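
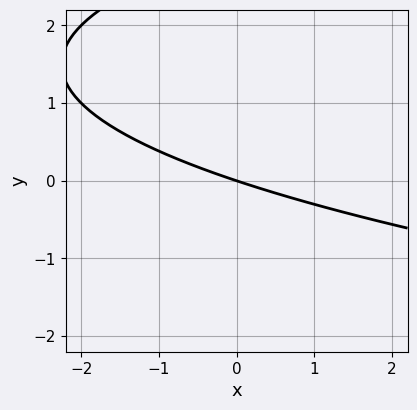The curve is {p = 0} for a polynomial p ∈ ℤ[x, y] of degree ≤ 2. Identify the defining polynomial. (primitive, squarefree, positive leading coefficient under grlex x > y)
y^2 - x - 3*y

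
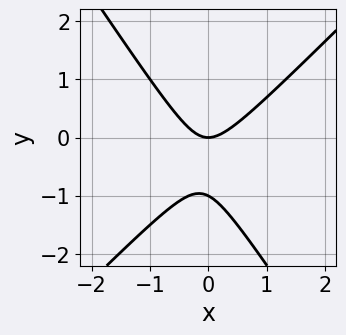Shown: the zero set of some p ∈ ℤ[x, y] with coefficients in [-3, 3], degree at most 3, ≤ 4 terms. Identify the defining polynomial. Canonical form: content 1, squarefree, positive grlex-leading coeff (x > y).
3*x^2 - x*y - 2*y^2 - 2*y

First, the degree is 2 — no degree-1 curve has this shape.
Then, against the integer gridlines: among the integer gridlines, it crosses the y-axis at y ∈ {-1, 0}; it meets the x-axis at x = 0 (among the integer gridlines).
Finally, fitting integer coefficients to these (and the overall shape) gives p.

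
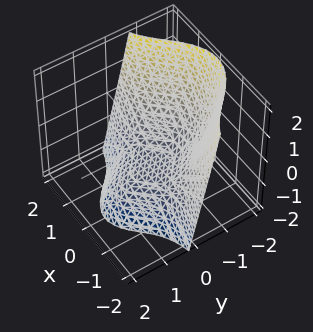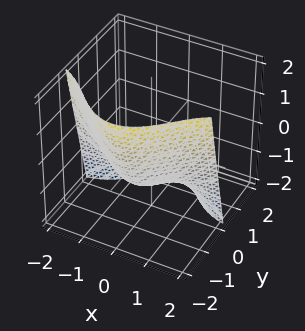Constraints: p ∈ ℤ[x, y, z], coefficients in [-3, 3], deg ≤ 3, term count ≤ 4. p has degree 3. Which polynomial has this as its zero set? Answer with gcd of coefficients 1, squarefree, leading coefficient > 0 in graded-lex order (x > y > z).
First, degree: a generic line meets the surface in up to 3 points, so deg p = 3.
Then, against the integer gridlines: it meets the z-axis at z = -1 (among the integer gridlines); the surface avoids every integer x-axis point in the box.
Finally, fitting integer coefficients to these (and the overall shape) gives p.

3*x^2*y + y^3 + 3*z + 3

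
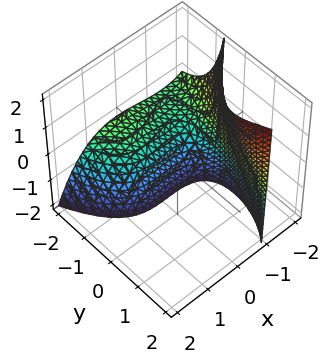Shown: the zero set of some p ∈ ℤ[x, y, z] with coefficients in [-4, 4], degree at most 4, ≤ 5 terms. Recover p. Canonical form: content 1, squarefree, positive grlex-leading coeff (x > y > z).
x^3 - x^2*y + y^2*z - 2*y*z + 3

deg p = 3. No degree-2 surface has this shape.
Against the integer gridlines: it misses every integer gridline on the z-axis; no y-intercept at any integer in the box.
These observations pin down the coefficients.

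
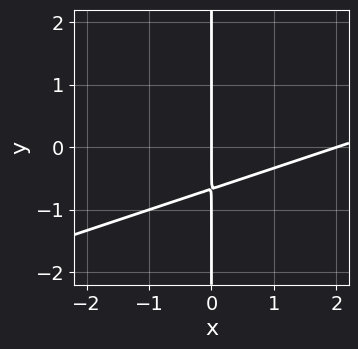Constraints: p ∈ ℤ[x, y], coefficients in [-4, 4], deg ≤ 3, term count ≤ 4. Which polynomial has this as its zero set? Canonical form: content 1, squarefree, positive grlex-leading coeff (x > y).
Degree: a generic line meets the curve in up to 2 points, so deg p = 2.
From the visible intercepts: the x-axis gridline crossings are at x ∈ {0, 2}; the visible y-axis segment lies entirely on the curve.
The integer polynomial consistent with all of this is the stated p.

x^2 - 3*x*y - 2*x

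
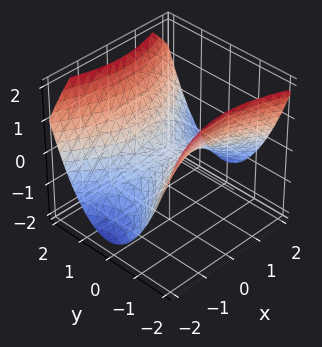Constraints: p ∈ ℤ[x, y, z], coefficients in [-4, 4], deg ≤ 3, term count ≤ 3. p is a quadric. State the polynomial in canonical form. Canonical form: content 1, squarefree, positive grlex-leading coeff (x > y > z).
First, the degree is 2 — a saddle surface; a quadric.
Then, symmetries: mirror symmetry y ↦ −y ⇒ only even powers of y; mirror symmetry x ↦ −x ⇒ only even powers of x.
Next, from the visible intercepts: it meets the z-axis at z = 0 (among the integer gridlines); it crosses the y-axis at the gridline y = 0; one x-axis crossing is at x = 0.
Finally, solving for integer coefficients yields p as stated.

x^2 - 2*y^2 + 3*z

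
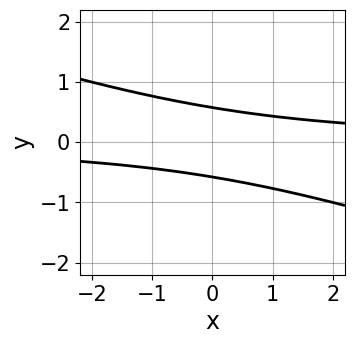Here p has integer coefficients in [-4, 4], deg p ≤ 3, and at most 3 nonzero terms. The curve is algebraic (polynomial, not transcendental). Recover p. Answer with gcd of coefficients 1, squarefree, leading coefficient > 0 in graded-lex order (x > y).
x*y + 3*y^2 - 1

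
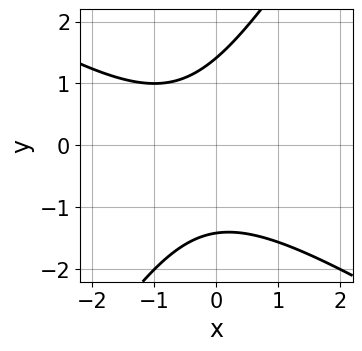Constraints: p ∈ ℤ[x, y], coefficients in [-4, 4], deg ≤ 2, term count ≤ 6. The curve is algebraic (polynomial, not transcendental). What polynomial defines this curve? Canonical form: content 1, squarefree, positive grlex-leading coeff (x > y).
x^2 + x*y - y^2 + x + 2

First, degree: a generic line meets the curve in up to 2 points, so deg p = 2.
Next, against the integer gridlines: it misses every integer gridline on the x-axis.
Finally, matching integer coefficients to the picture gives p.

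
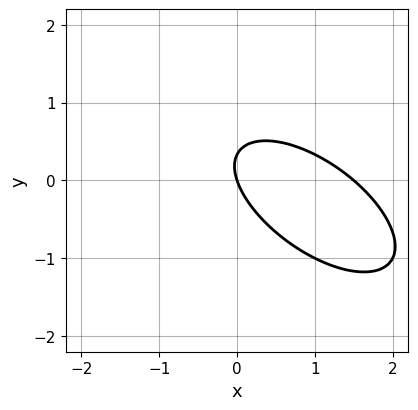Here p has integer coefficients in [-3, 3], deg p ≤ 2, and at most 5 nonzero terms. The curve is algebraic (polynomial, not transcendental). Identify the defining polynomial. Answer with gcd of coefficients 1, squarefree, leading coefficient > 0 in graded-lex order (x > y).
1. Degree: the shape is more complex than any degree-1 curve, so deg p = 2.
2. Against the integer gridlines: it crosses the x-axis at the gridline x = 0; one y-axis crossing is at y = 0.
3. Fitting integer coefficients to these (and the overall shape) gives p.

2*x^2 + 3*x*y + 3*y^2 - 3*x - y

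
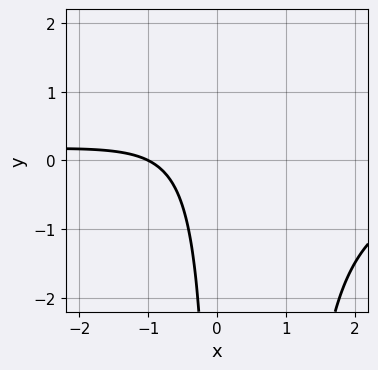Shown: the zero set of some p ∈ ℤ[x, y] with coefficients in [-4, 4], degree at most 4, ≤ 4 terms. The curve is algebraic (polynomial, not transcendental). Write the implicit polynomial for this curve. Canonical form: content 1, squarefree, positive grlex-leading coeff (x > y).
x^2*y - x*y + x + 1

1. Degree: a generic line meets the curve in up to 3 points, so deg p = 3.
2. Against the integer gridlines: it misses every integer gridline on the y-axis; one x-axis crossing is at x = -1.
3. Together with the visible shape, these determine p as stated.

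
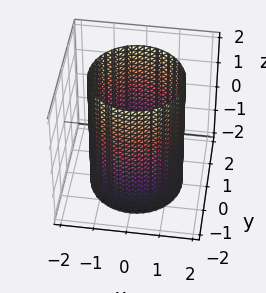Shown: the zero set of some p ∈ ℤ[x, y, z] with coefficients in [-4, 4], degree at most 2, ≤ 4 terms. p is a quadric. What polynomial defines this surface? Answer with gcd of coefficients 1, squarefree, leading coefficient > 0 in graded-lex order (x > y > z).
deg p = 2. Constant cross-section along one axis; a quadric.
Symmetries: the z ↦ −z reflection is a symmetry, so z appears only in even powers; rotational symmetry about the z-axis ⇒ p depends on x, y only through x² + y².
Against the integer gridlines: it misses every integer gridline on the z-axis; a circular section at z = 1 has radius between 1 and 2.
These observations pin down the coefficients.

x^2 + y^2 - 2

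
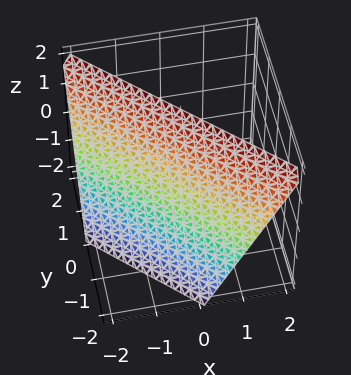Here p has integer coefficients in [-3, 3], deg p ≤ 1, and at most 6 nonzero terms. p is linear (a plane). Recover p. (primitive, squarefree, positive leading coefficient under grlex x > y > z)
First, degree: the surface is flat (a plane), so deg p = 1.
Next, from the axis intercepts and sections: it crosses the y-axis at the gridline y = -1; one x-axis crossing is at x = -1.
Finally, these observations pin down the coefficients.

2*x + 2*y - z + 2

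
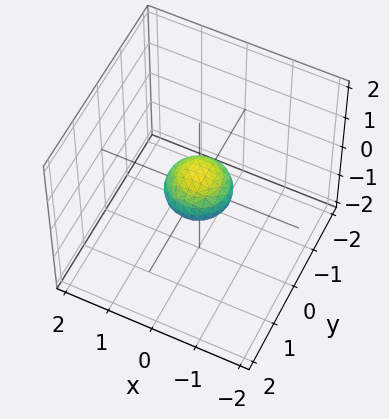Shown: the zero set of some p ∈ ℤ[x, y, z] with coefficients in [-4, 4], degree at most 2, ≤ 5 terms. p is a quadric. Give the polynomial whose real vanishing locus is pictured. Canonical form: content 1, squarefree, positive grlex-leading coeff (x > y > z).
2*x^2 + 2*y^2 + 3*z^2 - 1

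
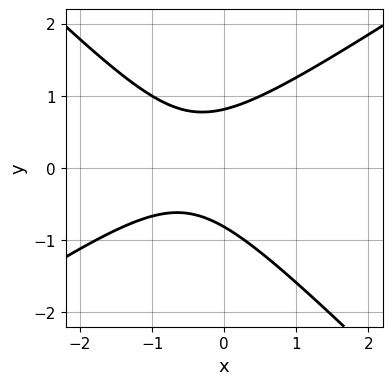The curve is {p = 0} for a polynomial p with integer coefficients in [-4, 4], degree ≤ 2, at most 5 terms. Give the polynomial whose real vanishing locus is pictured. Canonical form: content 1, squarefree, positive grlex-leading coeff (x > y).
(a) The degree is 2 — no degree-1 curve has this shape.
(b) From the axis intercepts and sections: it misses every integer gridline on the x-axis.
(c) Together with the visible shape, these determine p as stated.

2*x^2 - x*y - 3*y^2 + 2*x + 2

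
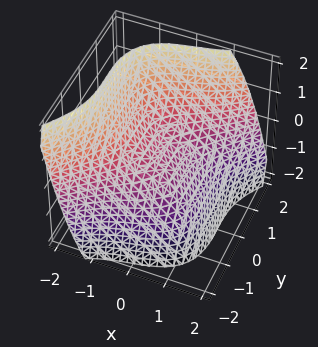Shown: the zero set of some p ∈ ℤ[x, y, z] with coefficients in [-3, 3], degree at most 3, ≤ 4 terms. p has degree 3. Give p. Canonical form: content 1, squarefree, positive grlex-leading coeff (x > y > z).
x^3 - y^3 + 2*x + 3*z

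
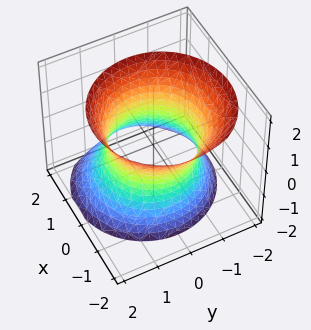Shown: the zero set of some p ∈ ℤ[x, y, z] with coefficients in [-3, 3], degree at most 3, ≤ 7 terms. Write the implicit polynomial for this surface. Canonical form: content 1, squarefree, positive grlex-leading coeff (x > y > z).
First, degree: a generic line meets the surface in up to 2 points, so deg p = 2.
Next, from the axis intercepts and sections: no z-intercept at any integer in the box.
Finally, the integer polynomial consistent with all of this is the stated p.

2*x^2 + x*z + 2*y^2 - z^2 - 3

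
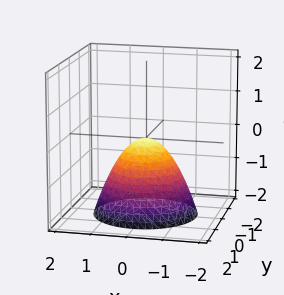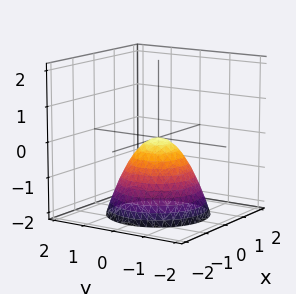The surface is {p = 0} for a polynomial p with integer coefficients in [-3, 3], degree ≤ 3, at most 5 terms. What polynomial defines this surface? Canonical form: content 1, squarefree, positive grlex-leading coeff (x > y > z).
(a) The degree is 2 — a single bowl opening along one axis; a quadric.
(b) Symmetry: every cross-section ⟂ z is a circle, so x, y appear only via x² + y².
(c) Against the integer gridlines: it crosses the x-axis at the gridline x = 0; it crosses the y-axis at the gridline y = 0; a circular section at z = -1 has radius exactly 1; one z-axis crossing is at z = 0.
(d) Assembling these constraints gives the stated polynomial.

x^2 + y^2 + z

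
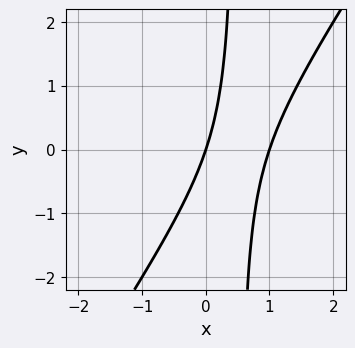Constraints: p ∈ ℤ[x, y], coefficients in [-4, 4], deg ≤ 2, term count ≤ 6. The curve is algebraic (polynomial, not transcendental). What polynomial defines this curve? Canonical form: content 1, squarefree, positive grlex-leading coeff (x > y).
First, the degree is 2 — no degree-1 curve has this shape.
Then, checking where it meets the axes: among the integer gridlines, it crosses the x-axis at x ∈ {0, 1}; one y-axis crossing is at y = 0.
Finally, these observations pin down the coefficients.

3*x^2 - 2*x*y - 3*x + y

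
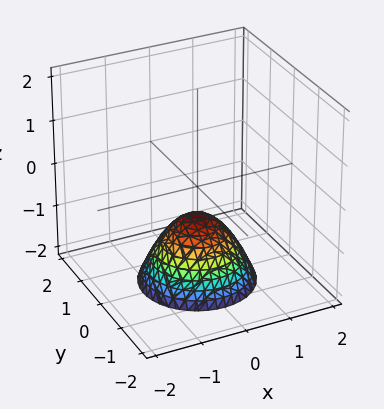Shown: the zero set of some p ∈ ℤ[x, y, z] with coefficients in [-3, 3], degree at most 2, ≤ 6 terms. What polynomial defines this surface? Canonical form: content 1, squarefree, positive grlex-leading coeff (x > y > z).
3*x^2 + 3*y^2 + 3*z + 2

(a) Degree: the shape is more complex than any degree-1 surface, so deg p = 2.
(b) Symmetries: the z-axis is an axis of rotation, so x and y enter only as x² + y².
(c) From the axis intercepts and sections: it misses every integer gridline on the y-axis; a circular section at z = -2 has radius between 1 and 2; it misses every integer gridline on the x-axis.
(d) Together with the visible shape, these determine p as stated.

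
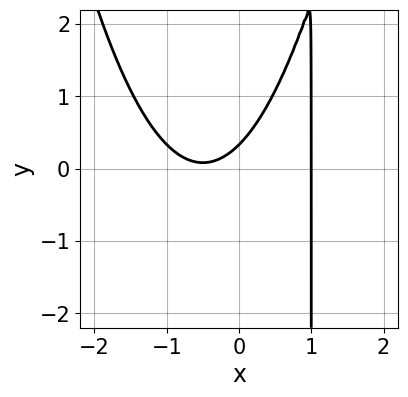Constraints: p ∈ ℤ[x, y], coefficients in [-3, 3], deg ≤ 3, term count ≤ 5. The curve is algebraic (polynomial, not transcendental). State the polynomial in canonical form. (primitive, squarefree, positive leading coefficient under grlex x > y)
3*x^3 - 3*x*y - 2*x + 3*y - 1

The degree is 3 — a generic line meets the curve in up to 3 points.
Checking where it meets the axes: one x-axis crossing is at x = 1.
Assembling these constraints gives the stated polynomial.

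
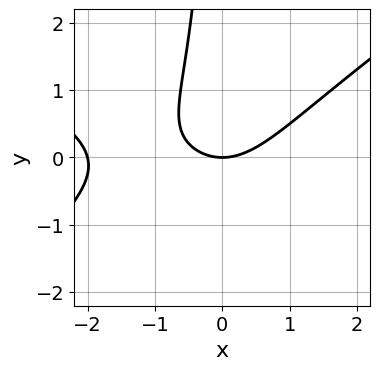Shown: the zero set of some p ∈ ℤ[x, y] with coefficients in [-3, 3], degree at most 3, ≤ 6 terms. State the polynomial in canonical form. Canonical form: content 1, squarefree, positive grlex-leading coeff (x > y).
x^3 - 2*x*y^2 + 2*x^2 - 2*x*y - 3*y

1. deg p = 3. The shape is more complex than any degree-2 curve.
2. Reading off the gridlines: among the integer gridlines, it crosses the x-axis at x ∈ {-2, 0}; it meets the y-axis at y = 0 (among the integer gridlines).
3. Putting this together gives p.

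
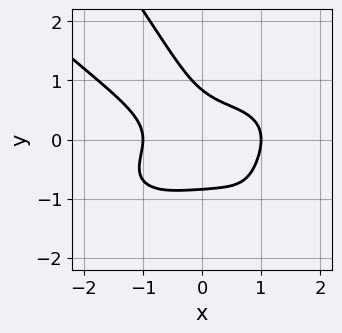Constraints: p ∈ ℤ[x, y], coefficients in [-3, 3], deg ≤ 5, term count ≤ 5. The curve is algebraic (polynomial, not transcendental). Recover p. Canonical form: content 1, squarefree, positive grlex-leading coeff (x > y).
(a) The degree is 4 — the shape is more complex than any degree-3 curve.
(b) Checking where it meets the axes: the x-axis gridline crossings are at x ∈ {-1, 1}.
(c) Together with the visible shape, these determine p as stated.

x^4 + 3*x*y^3 + 2*y^4 + 3*x*y^2 - 1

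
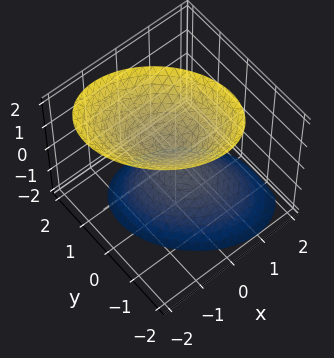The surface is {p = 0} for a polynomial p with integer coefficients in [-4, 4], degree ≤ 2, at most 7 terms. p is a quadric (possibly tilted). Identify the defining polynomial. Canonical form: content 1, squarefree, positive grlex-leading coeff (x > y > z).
3*x^2 + 2*x*y + x*z + 3*y^2 - 2*z^2 + 1

The picture has 2 separate pieces. They look like related sheets of one shape, so recover p as a whole.
Degree: the shape is more complex than any degree-1 surface, so deg p = 2.
From the visible intercepts: it misses every integer gridline on the x-axis; it misses every integer gridline on the y-axis.
Matching integer coefficients to the picture gives p.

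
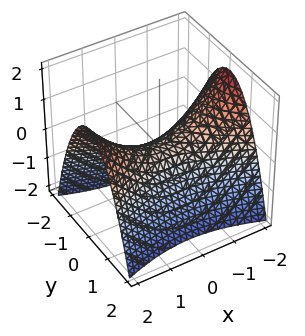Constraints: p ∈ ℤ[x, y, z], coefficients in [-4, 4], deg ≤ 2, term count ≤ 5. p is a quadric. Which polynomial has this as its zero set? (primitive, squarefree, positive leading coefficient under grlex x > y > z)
(a) Degree: a hyperbolic paraboloid; a quadric, so deg p = 2.
(b) Symmetries: mirror symmetry x ↦ −x ⇒ only even powers of x; it's symmetric under y → −y, forcing even powers of y.
(c) Observable constraints: one z-axis crossing is at z = 0; one y-axis crossing is at y = 0.
(d) Together with the visible shape, these determine p as stated.

x^2 - 3*y^2 - 3*z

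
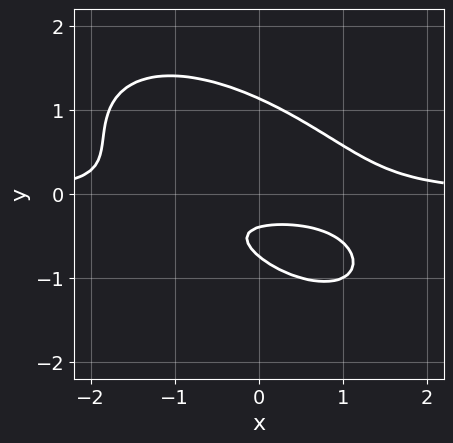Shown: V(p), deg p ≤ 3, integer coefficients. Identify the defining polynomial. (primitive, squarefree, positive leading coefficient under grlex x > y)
1. Degree: no degree-2 curve has this shape, so deg p = 3.
2. Against the integer gridlines: no x-intercept at any integer in the box.
3. Assembling these constraints gives the stated polynomial.

2*x^2*y + 3*x*y^2 + 3*y^3 - 3*y - 1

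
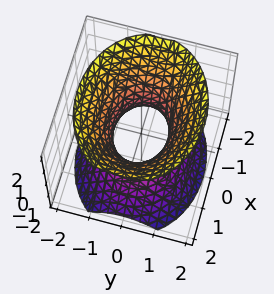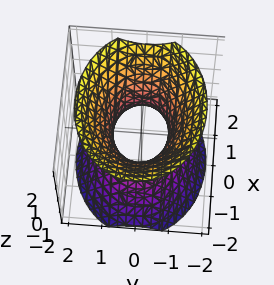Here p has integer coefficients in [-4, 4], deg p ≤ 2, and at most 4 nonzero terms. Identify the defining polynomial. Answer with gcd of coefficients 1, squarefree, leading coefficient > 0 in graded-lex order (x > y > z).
2*x^2 + 3*y^2 - 2*z^2 - 2

(a) deg p = 2.
(b) Symmetries: it's symmetric under z → −z, forcing even powers of z; the y ↦ −y reflection is a symmetry, so y appears only in even powers; mirror symmetry x ↦ −x ⇒ only even powers of x.
(c) From the visible intercepts: the surface avoids every integer z-axis point in the box; among the integer gridlines, it crosses the x-axis at x ∈ {-1, 1}.
(d) The integer polynomial consistent with all of this is the stated p.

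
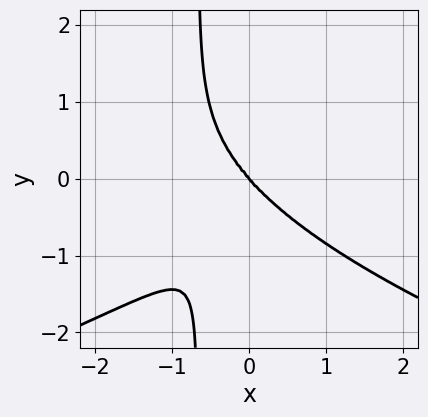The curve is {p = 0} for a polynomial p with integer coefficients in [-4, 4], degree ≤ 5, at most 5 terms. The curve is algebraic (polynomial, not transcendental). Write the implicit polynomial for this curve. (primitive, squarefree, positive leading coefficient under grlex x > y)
3*x*y^3 + 3*x^3 + 2*y^3

First, degree: the shape is more complex than any degree-3 curve, so deg p = 4.
Next, from the axis intercepts and sections: it meets the x-axis at x = 0 (among the integer gridlines); it meets the y-axis at y = 0 (among the integer gridlines).
Finally, solving for integer coefficients yields p as stated.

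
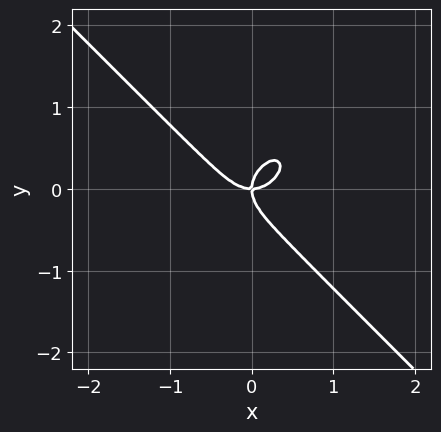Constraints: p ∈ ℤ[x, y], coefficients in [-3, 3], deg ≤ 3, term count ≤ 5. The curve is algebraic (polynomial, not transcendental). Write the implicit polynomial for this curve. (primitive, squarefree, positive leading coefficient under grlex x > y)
3*x^3 + 3*y^3 - 2*x*y

(a) Degree: the shape is more complex than any degree-2 curve, so deg p = 3.
(b) Against the integer gridlines: one x-axis crossing is at x = 0; one y-axis crossing is at y = 0.
(c) The integer polynomial consistent with all of this is the stated p.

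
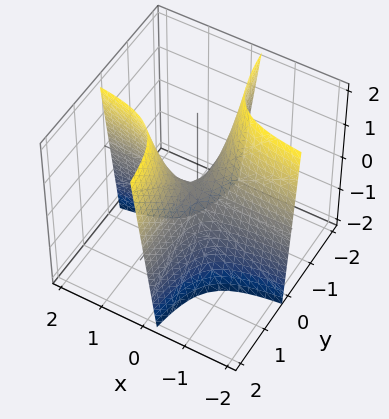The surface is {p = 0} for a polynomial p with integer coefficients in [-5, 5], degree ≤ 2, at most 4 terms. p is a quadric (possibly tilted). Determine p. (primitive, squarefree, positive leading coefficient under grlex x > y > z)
First, the degree is 2 — the shape is more complex than any degree-1 surface.
Then, checking where it meets the axes: it meets the z-axis at z = 0 (among the integer gridlines); the visible x-axis segment lies entirely on the surface.
Finally, matching integer coefficients to the picture gives p.

4*x*y - z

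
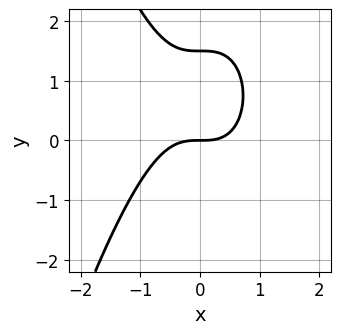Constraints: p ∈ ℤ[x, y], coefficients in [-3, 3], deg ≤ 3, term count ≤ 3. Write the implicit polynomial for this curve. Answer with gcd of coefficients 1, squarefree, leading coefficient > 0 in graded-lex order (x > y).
First, deg p = 3. A generic line meets the curve in up to 3 points.
Next, reading off the gridlines: it crosses the x-axis at the gridline x = 0; one y-axis crossing is at y = 0.
Finally, the integer polynomial consistent with all of this is the stated p.

3*x^3 + 2*y^2 - 3*y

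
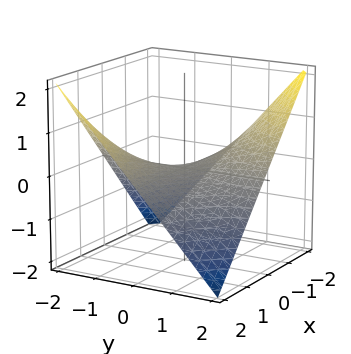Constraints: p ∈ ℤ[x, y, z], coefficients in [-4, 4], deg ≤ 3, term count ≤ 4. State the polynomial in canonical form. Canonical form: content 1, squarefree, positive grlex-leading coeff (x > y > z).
x*y + 2*z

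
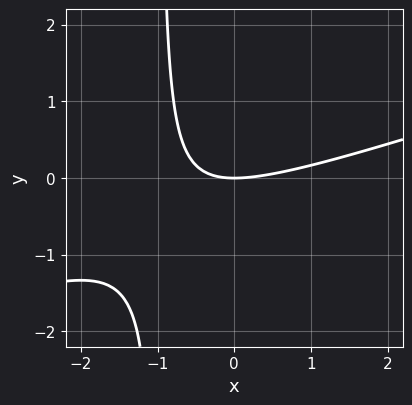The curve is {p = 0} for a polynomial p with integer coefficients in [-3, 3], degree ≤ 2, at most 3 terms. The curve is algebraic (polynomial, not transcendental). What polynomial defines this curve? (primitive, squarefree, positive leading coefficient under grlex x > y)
x^2 - 3*x*y - 3*y

1. Degree: a generic line meets the curve in up to 2 points, so deg p = 2.
2. Checking where it meets the axes: it meets the x-axis at x = 0 (among the integer gridlines); it crosses the y-axis at the gridline y = 0.
3. Solving for integer coefficients yields p as stated.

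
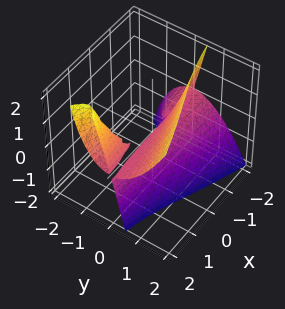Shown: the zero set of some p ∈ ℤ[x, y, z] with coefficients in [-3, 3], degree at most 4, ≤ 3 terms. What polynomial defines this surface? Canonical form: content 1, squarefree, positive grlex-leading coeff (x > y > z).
(a) I count 3 distinct pieces.
(b) The degree is 3 — a generic line meets the surface in up to 3 points.
(c) Observable constraints: it crosses the z-axis at the gridline z = 0; it meets the y-axis at y = 0 (among the integer gridlines).
(d) The integer polynomial consistent with all of this is the stated p.

2*x*y*z - 3*y^3 + z^2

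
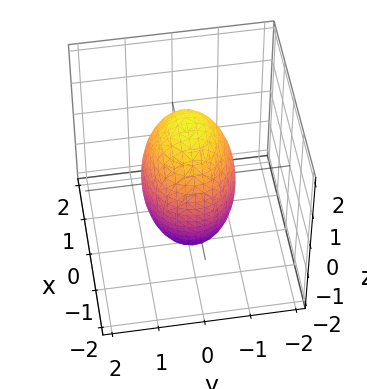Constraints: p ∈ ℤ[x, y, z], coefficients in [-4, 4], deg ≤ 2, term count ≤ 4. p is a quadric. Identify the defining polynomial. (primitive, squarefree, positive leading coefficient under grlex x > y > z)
2*x^2 + 3*y^2 + z^2 - 3

Degree: a closed, bounded, convex surface; a quadric, so deg p = 2.
Symmetries: mirror symmetry x ↦ −x ⇒ only even powers of x; the z ↦ −z reflection is a symmetry, so z appears only in even powers; it's symmetric under y → −y, forcing even powers of y.
From the visible intercepts: among the integer gridlines, it crosses the y-axis at y ∈ {-1, 1}.
These observations pin down the coefficients.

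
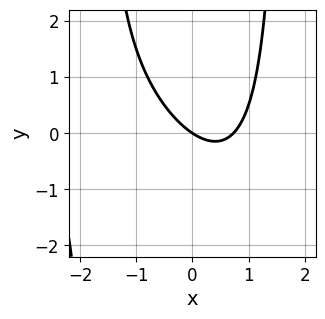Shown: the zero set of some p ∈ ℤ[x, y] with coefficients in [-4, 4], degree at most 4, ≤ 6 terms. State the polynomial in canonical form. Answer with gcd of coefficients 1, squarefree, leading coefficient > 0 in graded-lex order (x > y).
x^3 + x^2*y + 2*x^2 - 2*x - 3*y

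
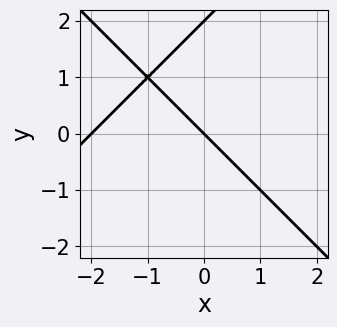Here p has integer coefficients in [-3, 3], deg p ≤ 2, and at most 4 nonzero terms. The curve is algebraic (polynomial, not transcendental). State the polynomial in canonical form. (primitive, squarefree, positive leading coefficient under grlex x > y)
1. The degree is 2 — the shape is more complex than any degree-1 curve.
2. From the visible intercepts: the y-axis gridline crossings are at y ∈ {0, 2}; the x-axis gridline crossings are at x ∈ {-2, 0}.
3. These observations pin down the coefficients.

x^2 - y^2 + 2*x + 2*y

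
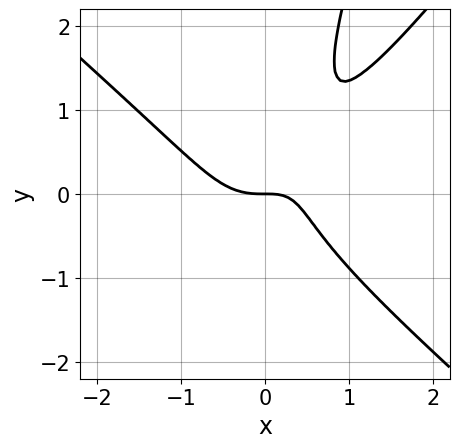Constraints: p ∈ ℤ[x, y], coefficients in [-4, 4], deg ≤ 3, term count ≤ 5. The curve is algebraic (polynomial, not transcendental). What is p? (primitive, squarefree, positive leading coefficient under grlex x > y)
(a) The degree is 3 — a generic line meets the curve in up to 3 points.
(b) Against the integer gridlines: it meets the x-axis at x = 0 (among the integer gridlines); one y-axis crossing is at y = 0.
(c) These observations pin down the coefficients.

3*x^3 - 3*x*y^2 + y^3 - 2*x*y + 2*y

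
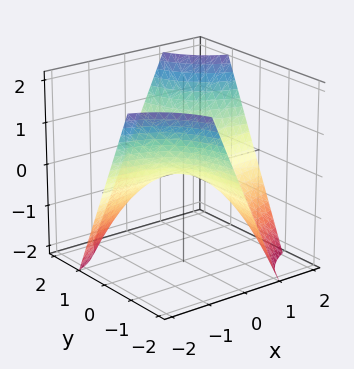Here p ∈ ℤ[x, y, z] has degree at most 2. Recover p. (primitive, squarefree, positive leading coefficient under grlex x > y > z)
deg p = 2.
Observable constraints: it meets the z-axis at z = 0 (among the integer gridlines); the visible x-axis segment lies entirely on the surface.
Fitting integer coefficients to these (and the overall shape) gives p.

x*y - z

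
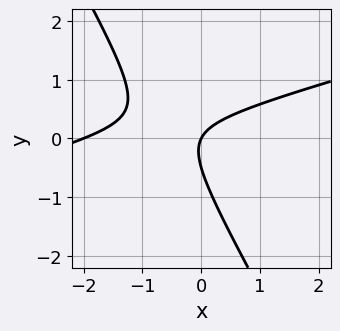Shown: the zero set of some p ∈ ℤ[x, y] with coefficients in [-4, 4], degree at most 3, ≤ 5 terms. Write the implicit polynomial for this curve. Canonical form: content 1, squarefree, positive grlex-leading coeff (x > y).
x^2 - 3*x*y - 2*y^2 + 2*x - y

First, degree: a generic line meets the curve in up to 2 points, so deg p = 2.
Next, from the axis intercepts and sections: one y-axis crossing is at y = 0; among the integer gridlines, it crosses the x-axis at x ∈ {-2, 0}.
Finally, assembling these constraints gives the stated polynomial.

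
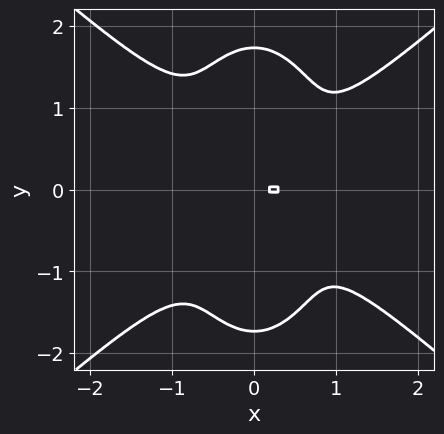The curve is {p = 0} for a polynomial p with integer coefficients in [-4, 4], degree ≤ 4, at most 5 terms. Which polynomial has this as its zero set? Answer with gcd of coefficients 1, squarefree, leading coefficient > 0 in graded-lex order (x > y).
3*x^4 - 3*x^2*y^2 - y^4 - x^3 + 3*y^2

The degree is 4 — no degree-3 curve has this shape.
Symmetries: the y ↦ −y reflection is a symmetry, so y appears only in even powers.
From the visible intercepts: one y-axis crossing is at y = 0; it crosses the x-axis at the gridline x = 0.
Matching integer coefficients to the picture gives p.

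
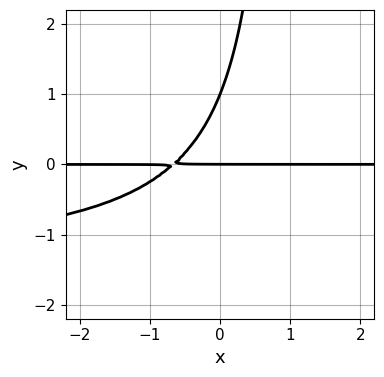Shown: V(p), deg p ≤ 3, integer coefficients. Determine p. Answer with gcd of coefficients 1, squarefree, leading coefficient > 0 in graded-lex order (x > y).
2*x*y^2 + 3*x*y - 2*y^2 + 2*y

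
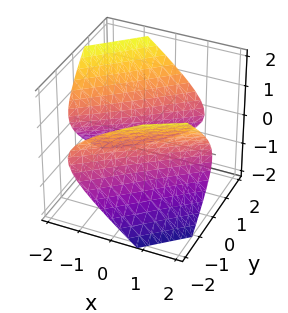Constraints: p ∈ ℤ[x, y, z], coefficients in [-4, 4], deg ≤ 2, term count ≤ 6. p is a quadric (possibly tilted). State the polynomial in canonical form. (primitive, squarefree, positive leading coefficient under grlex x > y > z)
(a) There are 2 components. Treating them together as one polynomial.
(b) The degree is 2 — no degree-1 surface has this shape.
(c) Observable constraints: the surface avoids every integer z-axis point in the box.
(d) Matching integer coefficients to the picture gives p.

x^2 - 3*x*y - x*z + 2*y^2 - 3*z^2 - 3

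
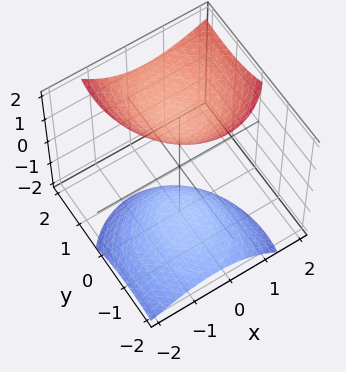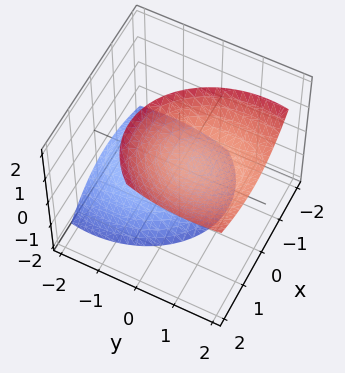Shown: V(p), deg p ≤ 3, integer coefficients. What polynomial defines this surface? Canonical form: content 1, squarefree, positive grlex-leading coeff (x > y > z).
3*x^2 - 2*x*z + 2*y^2 - 3*y*z - 2*z^2 + 3

1. I count 2 distinct pieces. Treating them together as one polynomial.
2. The degree is 2 — no degree-1 surface has this shape.
3. Against the integer gridlines: no y-intercept at any integer in the box; no x-intercept at any integer in the box.
4. Solving for integer coefficients yields p as stated.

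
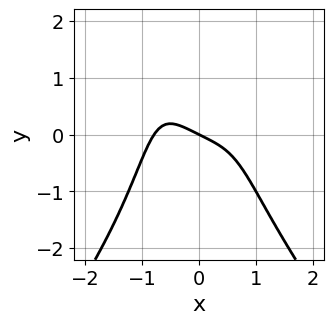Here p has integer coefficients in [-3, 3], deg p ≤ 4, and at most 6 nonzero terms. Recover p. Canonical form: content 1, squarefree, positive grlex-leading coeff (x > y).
1. deg p = 4.
2. From the visible intercepts: it meets the y-axis at y = 0 (among the integer gridlines); one x-axis crossing is at x = 0.
3. Putting this together gives p.

2*x^4 - x^2*y^2 + x + 2*y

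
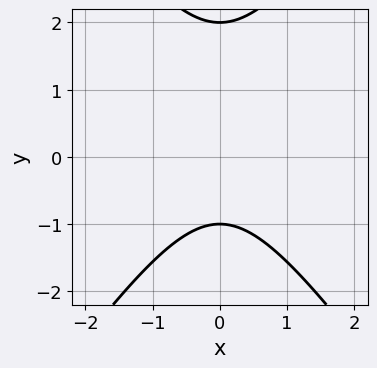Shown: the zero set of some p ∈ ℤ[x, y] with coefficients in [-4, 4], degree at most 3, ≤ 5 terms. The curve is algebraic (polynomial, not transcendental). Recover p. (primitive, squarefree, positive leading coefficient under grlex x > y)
1. deg p = 2.
2. Symmetries: mirror symmetry x ↦ −x ⇒ only even powers of x.
3. From the visible intercepts: the y-axis gridline crossings are at y ∈ {-1, 2}; the curve avoids every integer x-axis point in the box.
4. Fitting integer coefficients to these (and the overall shape) gives p.

2*x^2 - y^2 + y + 2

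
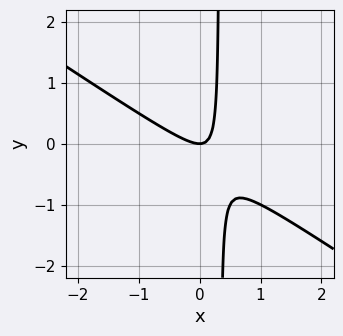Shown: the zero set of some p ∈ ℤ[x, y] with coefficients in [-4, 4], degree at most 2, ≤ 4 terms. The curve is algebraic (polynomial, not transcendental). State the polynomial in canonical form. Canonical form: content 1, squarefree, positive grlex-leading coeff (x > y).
1. deg p = 2. No degree-1 curve has this shape.
2. Against the integer gridlines: it crosses the x-axis at the gridline x = 0; one y-axis crossing is at y = 0.
3. Assembling these constraints gives the stated polynomial.

2*x^2 + 3*x*y - y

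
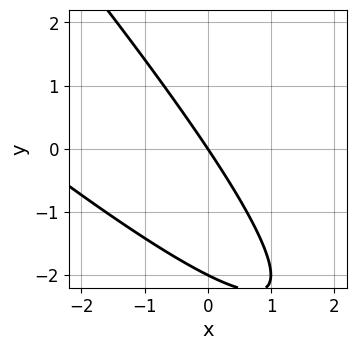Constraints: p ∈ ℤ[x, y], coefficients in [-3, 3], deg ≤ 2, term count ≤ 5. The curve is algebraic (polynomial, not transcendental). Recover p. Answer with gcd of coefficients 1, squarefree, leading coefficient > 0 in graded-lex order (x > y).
1. The degree is 2 — a generic line meets the curve in up to 2 points.
2. Reading off the gridlines: the y-axis gridline crossings are at y ∈ {-2, 0}; it crosses the x-axis at the gridline x = 0.
3. Together with the visible shape, these determine p as stated.

x^2 + 2*x*y + y^2 + 3*x + 2*y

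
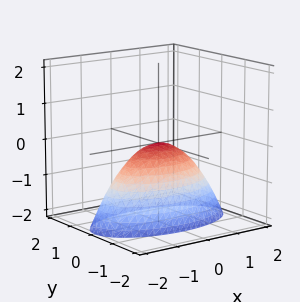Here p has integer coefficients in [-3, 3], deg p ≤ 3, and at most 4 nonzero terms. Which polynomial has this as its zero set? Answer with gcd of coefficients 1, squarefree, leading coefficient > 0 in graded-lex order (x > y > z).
x^2 + 3*y^2 + 2*z

First, degree: a single bowl opening along one axis; a quadric, so deg p = 2.
Then, symmetries: the y ↦ −y reflection is a symmetry, so y appears only in even powers; mirror symmetry x ↦ −x ⇒ only even powers of x.
Next, from the visible intercepts: one z-axis crossing is at z = 0; one x-axis crossing is at x = 0; one y-axis crossing is at y = 0.
Finally, these observations pin down the coefficients.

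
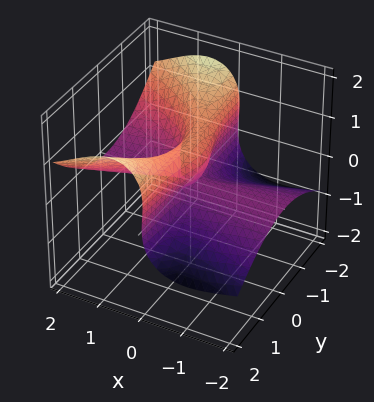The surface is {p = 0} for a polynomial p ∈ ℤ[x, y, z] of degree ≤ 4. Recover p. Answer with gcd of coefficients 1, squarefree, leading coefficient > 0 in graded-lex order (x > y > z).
2*x^2*z - x*y^2 + z^3 - z^2

1. deg p = 3. The shape is more complex than any degree-2 surface.
2. Reading off the gridlines: one z-axis crossing is at z = 1; the visible x-axis segment lies entirely on the surface; every point of the y-axis in the box is on the surface.
3. Assembling these constraints gives the stated polynomial.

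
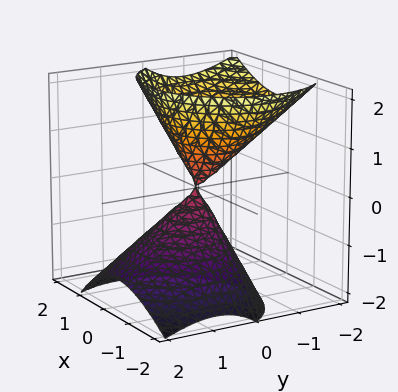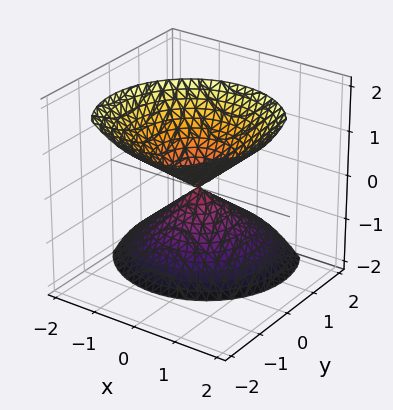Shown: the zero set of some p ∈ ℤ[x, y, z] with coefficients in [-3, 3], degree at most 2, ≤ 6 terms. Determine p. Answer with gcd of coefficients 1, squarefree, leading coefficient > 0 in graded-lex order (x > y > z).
2*x^2 - x*z + 2*y^2 + 2*y*z - z^2

First, there are 2 components. Treating them together as one polynomial.
Then, deg p = 2. The shape is more complex than any degree-1 surface.
Next, from the axis intercepts and sections: it meets the y-axis at y = 0 (among the integer gridlines); it meets the x-axis at x = 0 (among the integer gridlines).
Finally, together with the visible shape, these determine p as stated.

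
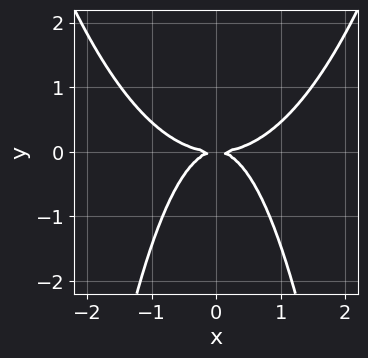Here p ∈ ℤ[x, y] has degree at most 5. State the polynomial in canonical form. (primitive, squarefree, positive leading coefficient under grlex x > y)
2*x^4 - 3*x^2*y - 3*y^2

(a) deg p = 4. The shape is more complex than any degree-3 curve.
(b) Symmetries: mirror symmetry x ↦ −x ⇒ only even powers of x.
(c) From the axis intercepts and sections: it meets the x-axis at x = 0 (among the integer gridlines); one y-axis crossing is at y = 0.
(d) These observations pin down the coefficients.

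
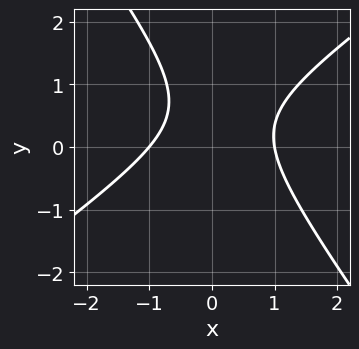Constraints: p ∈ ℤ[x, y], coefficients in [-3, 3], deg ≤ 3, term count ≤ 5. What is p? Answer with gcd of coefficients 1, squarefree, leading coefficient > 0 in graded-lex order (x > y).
Degree: the shape is more complex than any degree-1 curve, so deg p = 2.
From the visible intercepts: the curve avoids every integer y-axis point in the box; the x-axis gridline crossings are at x ∈ {-1, 1}.
Putting this together gives p.

3*x^2 - 2*x*y - 3*y^2 + 3*y - 3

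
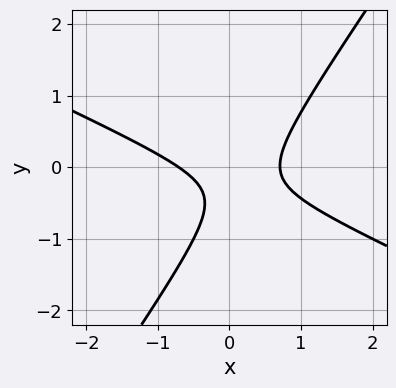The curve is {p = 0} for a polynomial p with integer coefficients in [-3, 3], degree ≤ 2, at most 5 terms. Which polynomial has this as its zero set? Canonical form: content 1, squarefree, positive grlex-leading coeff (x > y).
2*x^2 + 3*x*y - 3*y^2 - 2*y - 1

1. Degree: the shape is more complex than any degree-1 curve, so deg p = 2.
2. Observable constraints: no y-intercept at any integer in the box.
3. Together with the visible shape, these determine p as stated.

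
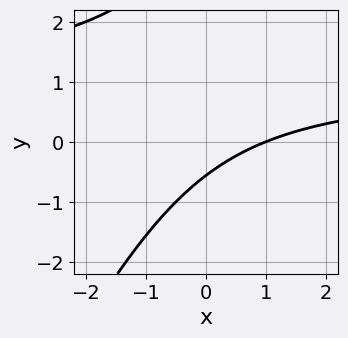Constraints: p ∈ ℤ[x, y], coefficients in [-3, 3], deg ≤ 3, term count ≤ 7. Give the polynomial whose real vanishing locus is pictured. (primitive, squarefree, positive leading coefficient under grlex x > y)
2*x*y - y^2 - 2*x + 3*y + 2

1. The degree is 2 — a generic line meets the curve in up to 2 points.
2. Reading off the gridlines: one x-axis crossing is at x = 1.
3. Putting this together gives p.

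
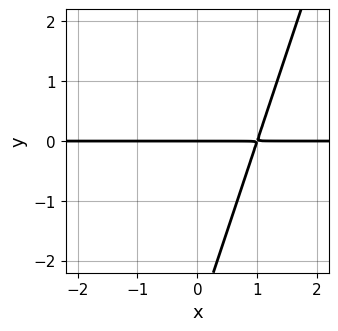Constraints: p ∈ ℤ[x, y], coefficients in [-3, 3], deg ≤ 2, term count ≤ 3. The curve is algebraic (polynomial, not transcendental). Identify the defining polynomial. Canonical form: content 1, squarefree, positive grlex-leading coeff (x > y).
1. Degree: no degree-1 curve has this shape, so deg p = 2.
2. Observable constraints: the visible x-axis segment lies entirely on the curve; it meets the y-axis at y = 0 (among the integer gridlines).
3. Solving for integer coefficients yields p as stated.

3*x*y - y^2 - 3*y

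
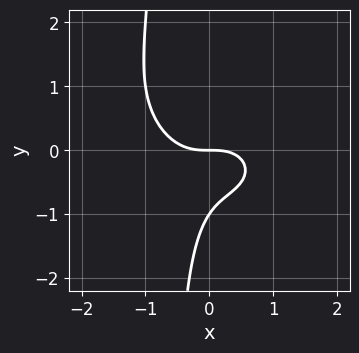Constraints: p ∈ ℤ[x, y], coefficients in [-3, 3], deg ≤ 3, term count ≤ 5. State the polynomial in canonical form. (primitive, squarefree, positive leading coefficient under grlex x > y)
(a) The degree is 3 — no degree-2 curve has this shape.
(b) From the axis intercepts and sections: the y-axis gridline crossings are at y ∈ {-1, 0}; one x-axis crossing is at x = 0.
(c) Putting this together gives p.

2*x^3 + x^2*y + 3*x*y^2 + 2*y^2 + 2*y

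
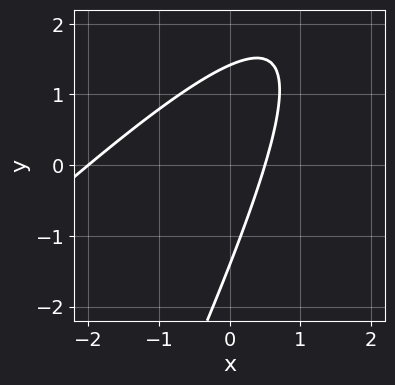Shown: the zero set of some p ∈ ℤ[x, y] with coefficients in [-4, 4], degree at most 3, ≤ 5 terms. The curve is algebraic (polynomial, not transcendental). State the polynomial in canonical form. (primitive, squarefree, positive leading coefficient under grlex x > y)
2*x^2 - 3*x*y + y^2 + 3*x - 2

First, deg p = 2. No degree-1 curve has this shape.
Then, from the visible intercepts: it meets the x-axis at x = -2 (among the integer gridlines).
Finally, solving for integer coefficients yields p as stated.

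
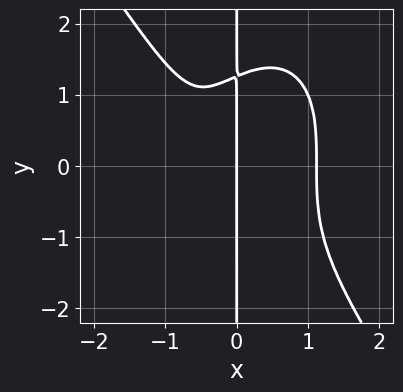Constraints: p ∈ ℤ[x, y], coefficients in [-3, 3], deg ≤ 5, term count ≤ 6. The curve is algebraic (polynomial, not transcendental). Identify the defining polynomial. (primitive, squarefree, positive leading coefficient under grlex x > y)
1. The degree is 4 — a generic line meets the curve in up to 4 points.
2. From the visible intercepts: it crosses the x-axis at the gridline x = 0; every point of the y-axis in the box is on the curve.
3. Together with the visible shape, these determine p as stated.

3*x^4 + x*y^3 - 2*x^2 - 2*x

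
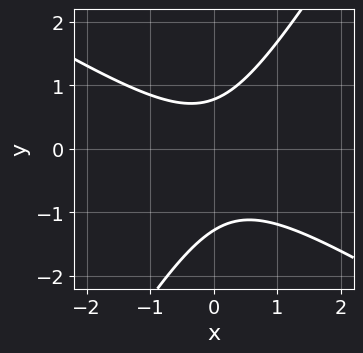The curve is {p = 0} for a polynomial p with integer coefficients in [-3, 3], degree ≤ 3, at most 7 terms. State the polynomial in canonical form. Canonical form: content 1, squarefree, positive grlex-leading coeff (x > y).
2*x^2 + 2*x*y - 2*y^2 - y + 2

deg p = 2. The shape is more complex than any degree-1 curve.
From the axis intercepts and sections: the curve avoids every integer x-axis point in the box.
Together with the visible shape, these determine p as stated.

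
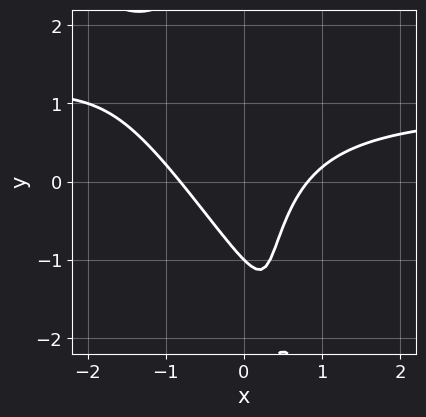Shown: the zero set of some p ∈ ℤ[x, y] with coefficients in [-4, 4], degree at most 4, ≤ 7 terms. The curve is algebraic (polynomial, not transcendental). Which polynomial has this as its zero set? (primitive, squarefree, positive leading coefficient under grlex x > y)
(a) deg p = 3. A generic line meets the curve in up to 3 points.
(b) Observable constraints: it crosses the y-axis at the gridline y = -1.
(c) Solving for integer coefficients yields p as stated.

3*x^2*y + 2*x*y^2 - 3*x^2 + 2*y + 2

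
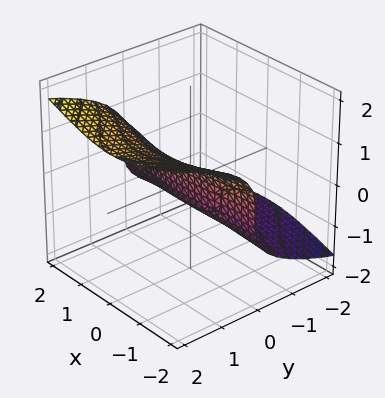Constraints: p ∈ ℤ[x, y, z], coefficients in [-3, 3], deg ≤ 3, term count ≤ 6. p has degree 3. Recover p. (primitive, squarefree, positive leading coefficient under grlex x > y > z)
x^2*y - 3*z^3 + z^2 + 3*y - 1

The degree is 3 — no degree-2 surface has this shape.
From the axis intercepts and sections: no x-intercept at any integer in the box.
Together with the visible shape, these determine p as stated.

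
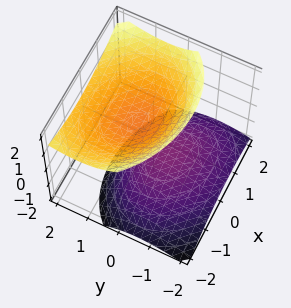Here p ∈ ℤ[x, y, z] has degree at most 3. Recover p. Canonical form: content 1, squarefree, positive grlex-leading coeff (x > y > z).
2*x^2 + x*y + 3*y^2 - 3*y*z - 3*z^2 + 2

(a) There are 2 components. They look like related sheets of one shape, so recover p as a whole.
(b) deg p = 2. No degree-1 surface has this shape.
(c) Against the integer gridlines: the surface avoids every integer y-axis point in the box; it misses every integer gridline on the x-axis.
(d) These observations pin down the coefficients.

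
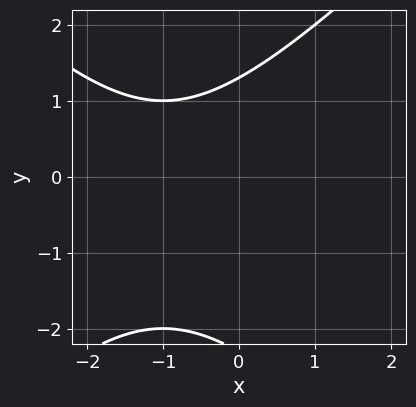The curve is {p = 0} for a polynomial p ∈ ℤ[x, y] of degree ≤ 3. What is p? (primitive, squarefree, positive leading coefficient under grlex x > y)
deg p = 2. The shape is more complex than any degree-1 curve.
From the axis intercepts and sections: the curve avoids every integer x-axis point in the box.
Matching integer coefficients to the picture gives p.

x^2 - y^2 + 2*x - y + 3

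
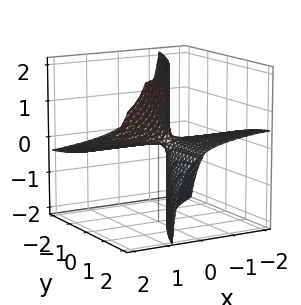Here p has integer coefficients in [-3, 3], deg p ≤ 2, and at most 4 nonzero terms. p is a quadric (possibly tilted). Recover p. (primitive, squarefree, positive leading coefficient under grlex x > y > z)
x*y - 3*x*z + 2*y*z - z

1. The degree is 2 — no degree-1 surface has this shape.
2. Reading off the gridlines: every point of the y-axis in the box is on the surface; one z-axis crossing is at z = 0; the visible x-axis segment lies entirely on the surface.
3. Matching integer coefficients to the picture gives p.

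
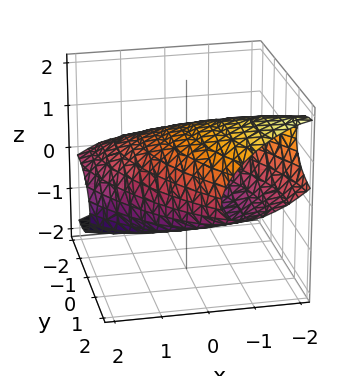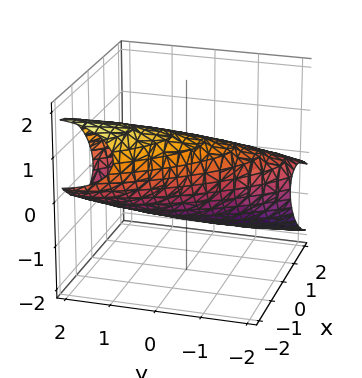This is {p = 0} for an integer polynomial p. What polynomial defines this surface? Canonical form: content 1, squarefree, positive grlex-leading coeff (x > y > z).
2*x^2 + 2*x*y + 3*x*z + y^2 + 3*z^2 - 3

First, deg p = 2. A generic line meets the surface in up to 2 points.
Then, against the integer gridlines: among the integer gridlines, it crosses the z-axis at z ∈ {-1, 1}.
Finally, solving for integer coefficients yields p as stated.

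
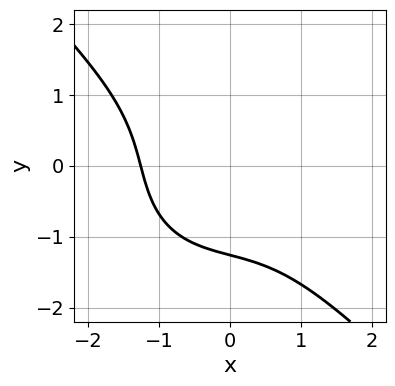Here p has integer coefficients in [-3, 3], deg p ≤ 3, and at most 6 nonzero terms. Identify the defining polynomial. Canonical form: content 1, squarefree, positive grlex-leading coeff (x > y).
x^3 + y^3 - x*y + 2

deg p = 3. A generic line meets the curve in up to 3 points.
Matching integer coefficients to the picture gives p.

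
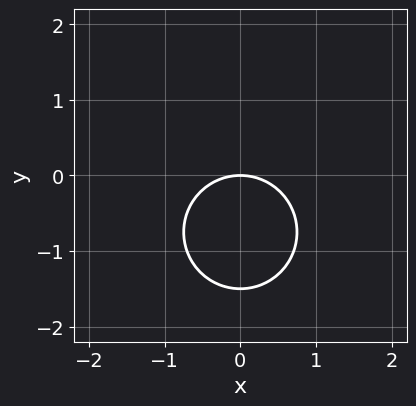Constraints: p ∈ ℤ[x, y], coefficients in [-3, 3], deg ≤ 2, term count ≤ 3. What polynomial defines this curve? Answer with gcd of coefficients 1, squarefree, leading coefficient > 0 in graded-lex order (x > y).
2*x^2 + 2*y^2 + 3*y

(a) The degree is 2 — the shape is more complex than any degree-1 curve.
(b) Symmetries: the x ↦ −x reflection is a symmetry, so x appears only in even powers.
(c) Observable constraints: one x-axis crossing is at x = 0; it meets the y-axis at y = 0 (among the integer gridlines).
(d) Assembling these constraints gives the stated polynomial.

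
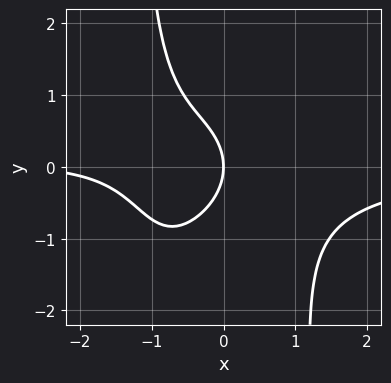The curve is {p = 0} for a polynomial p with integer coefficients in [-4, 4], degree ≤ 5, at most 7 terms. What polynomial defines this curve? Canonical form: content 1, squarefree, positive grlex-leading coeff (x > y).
2*x^3*y - x^2*y^2 + x^2 + 2*y^2 + 3*x

(a) The degree is 4 — no degree-3 curve has this shape.
(b) From the visible intercepts: it crosses the x-axis at the gridline x = 0; it crosses the y-axis at the gridline y = 0.
(c) Matching integer coefficients to the picture gives p.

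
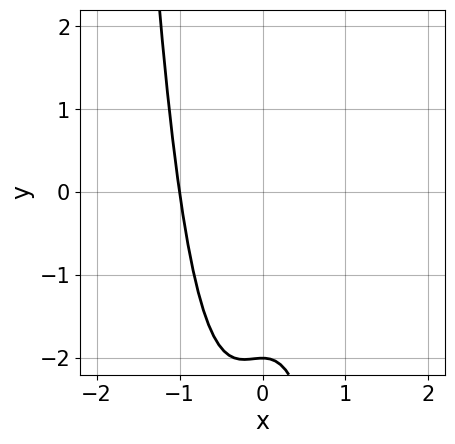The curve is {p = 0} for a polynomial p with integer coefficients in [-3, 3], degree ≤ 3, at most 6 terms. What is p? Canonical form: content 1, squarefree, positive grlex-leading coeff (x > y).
3*x^3 + x^2 + y + 2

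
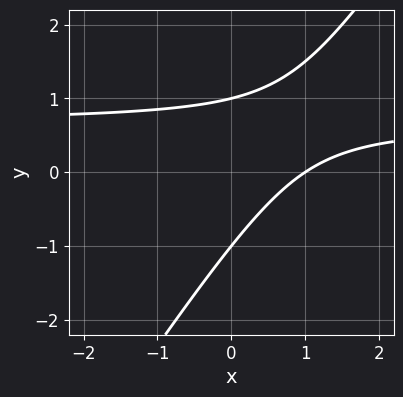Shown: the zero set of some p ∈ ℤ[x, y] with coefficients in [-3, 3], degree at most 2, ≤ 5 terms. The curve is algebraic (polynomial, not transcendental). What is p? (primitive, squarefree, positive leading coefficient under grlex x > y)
3*x*y - 2*y^2 - 2*x + 2

1. Degree: no degree-1 curve has this shape, so deg p = 2.
2. Against the integer gridlines: one x-axis crossing is at x = 1; the y-axis gridline crossings are at y ∈ {-1, 1}.
3. Putting this together gives p.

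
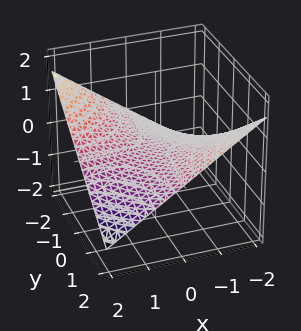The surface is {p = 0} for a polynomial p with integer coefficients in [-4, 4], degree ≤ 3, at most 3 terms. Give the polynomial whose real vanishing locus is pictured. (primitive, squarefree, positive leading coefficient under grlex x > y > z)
1. The degree is 2 — a hyperbolic paraboloid; a quadric.
2. Against the integer gridlines: every point of the x-axis in the box is on the surface; the visible y-axis segment lies entirely on the surface.
3. The integer polynomial consistent with all of this is the stated p.

x*y + 3*z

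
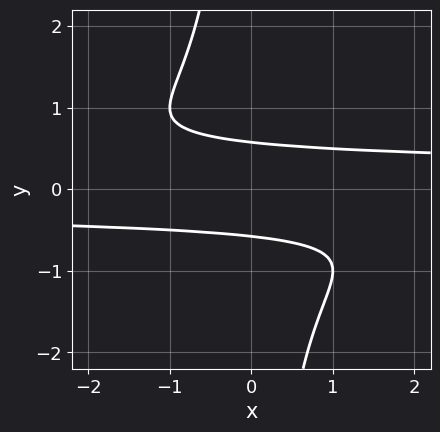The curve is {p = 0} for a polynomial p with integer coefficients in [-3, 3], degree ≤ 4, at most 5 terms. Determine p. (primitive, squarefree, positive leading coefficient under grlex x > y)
2*x*y^3 + 3*y^2 - 1

First, the degree is 4 — no degree-3 curve has this shape.
Then, from the visible intercepts: it misses every integer gridline on the x-axis.
Finally, together with the visible shape, these determine p as stated.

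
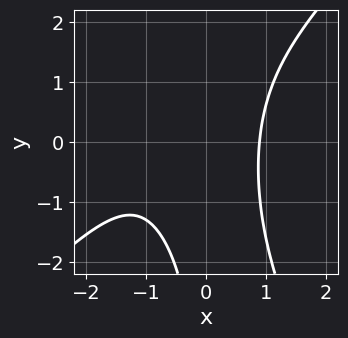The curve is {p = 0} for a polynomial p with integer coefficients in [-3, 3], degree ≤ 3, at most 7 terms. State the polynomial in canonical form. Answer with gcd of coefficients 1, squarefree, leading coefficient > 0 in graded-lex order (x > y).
2*x^3 - x^2*y - x*y^2 + 2*x^2 - 3

(a) The degree is 3 — the shape is more complex than any degree-2 curve.
(b) From the visible intercepts: it misses every integer gridline on the y-axis.
(c) Solving for integer coefficients yields p as stated.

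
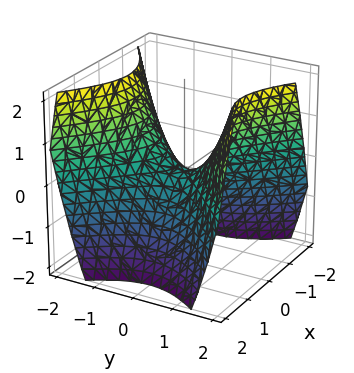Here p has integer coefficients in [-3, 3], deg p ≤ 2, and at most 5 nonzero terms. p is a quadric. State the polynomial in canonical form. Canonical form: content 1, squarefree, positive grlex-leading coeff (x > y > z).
x^2 - y^2 + z

Degree: a saddle surface; a quadric, so deg p = 2.
Symmetries: mirror symmetry x ↦ −x ⇒ only even powers of x; the y ↦ −y reflection is a symmetry, so y appears only in even powers.
Against the integer gridlines: it meets the z-axis at z = 0 (among the integer gridlines); it meets the x-axis at x = 0 (among the integer gridlines); it meets the y-axis at y = 0 (among the integer gridlines).
These observations pin down the coefficients.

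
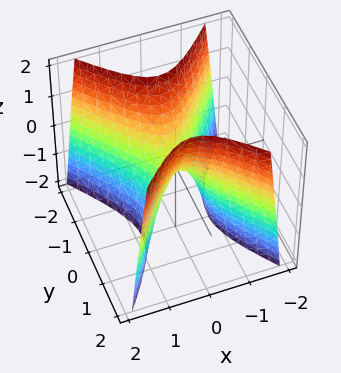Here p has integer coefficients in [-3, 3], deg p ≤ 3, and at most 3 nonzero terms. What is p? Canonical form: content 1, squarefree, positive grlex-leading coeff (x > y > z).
3*x^2 - 2*y^2 + z

First, the degree is 2 — a saddle surface; a quadric.
Next, symmetries: it's symmetric under y → −y, forcing even powers of y; it's symmetric under x → −x, forcing even powers of x.
Then, from the visible intercepts: it crosses the x-axis at the gridline x = 0; it meets the y-axis at y = 0 (among the integer gridlines); it meets the z-axis at z = 0 (among the integer gridlines).
Finally, matching integer coefficients to the picture gives p.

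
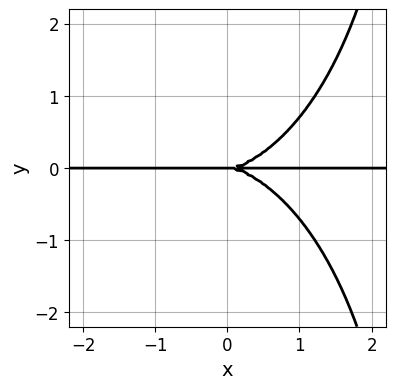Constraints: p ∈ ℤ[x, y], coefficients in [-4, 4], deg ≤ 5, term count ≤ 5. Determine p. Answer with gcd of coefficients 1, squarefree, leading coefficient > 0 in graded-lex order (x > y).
x^3*y + x*y^3 - 3*y^3

(a) deg p = 4. A generic line meets the curve in up to 4 points.
(b) From the visible intercepts: it meets the y-axis at y = 0 (among the integer gridlines); every point of the x-axis in the box is on the curve.
(c) Solving for integer coefficients yields p as stated.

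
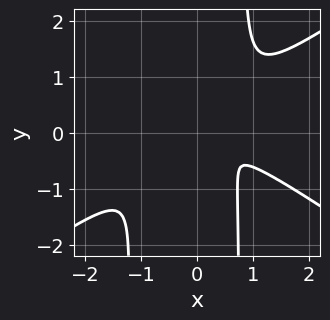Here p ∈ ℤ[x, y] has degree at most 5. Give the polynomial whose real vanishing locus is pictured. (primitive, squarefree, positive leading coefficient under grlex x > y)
x^4 - 2*x^2*y^2 + x^2*y - x*y^2 + 2*y^2

First, degree: a generic line meets the curve in up to 4 points, so deg p = 4.
Finally, the integer polynomial consistent with all of this is the stated p.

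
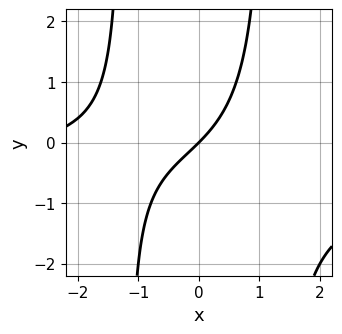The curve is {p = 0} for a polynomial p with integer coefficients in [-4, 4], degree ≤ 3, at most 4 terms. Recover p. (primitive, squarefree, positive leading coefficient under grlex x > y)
2*x^2*y + x^2 + 3*x - 3*y

(a) Degree: no degree-2 curve has this shape, so deg p = 3.
(b) Observable constraints: it meets the x-axis at x = 0 (among the integer gridlines); one y-axis crossing is at y = 0.
(c) Fitting integer coefficients to these (and the overall shape) gives p.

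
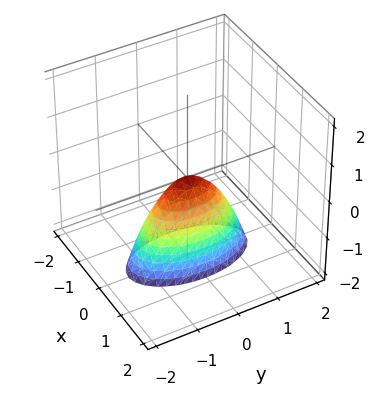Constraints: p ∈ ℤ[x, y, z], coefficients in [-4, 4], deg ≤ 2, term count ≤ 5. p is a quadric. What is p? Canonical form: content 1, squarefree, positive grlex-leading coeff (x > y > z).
3*x^2 + y^2 + z

Degree: a paraboloid; a quadric, so deg p = 2.
Symmetries: mirror symmetry x ↦ −x ⇒ only even powers of x; mirror symmetry y ↦ −y ⇒ only even powers of y.
From the axis intercepts and sections: it crosses the z-axis at the gridline z = 0; one x-axis crossing is at x = 0; it crosses the y-axis at the gridline y = 0.
Putting this together gives p.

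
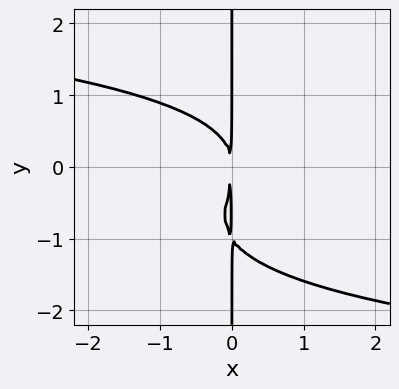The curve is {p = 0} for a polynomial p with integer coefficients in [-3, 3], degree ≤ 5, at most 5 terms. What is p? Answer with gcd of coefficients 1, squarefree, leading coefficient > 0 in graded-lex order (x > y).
2*x*y^3 + 2*x*y^2 + 3*x^2

(a) Degree: the shape is more complex than any degree-3 curve, so deg p = 4.
(b) Against the integer gridlines: the visible y-axis segment lies entirely on the curve.
(c) These observations pin down the coefficients.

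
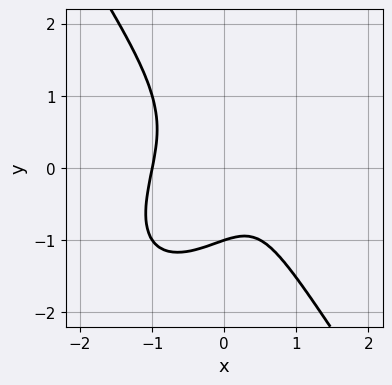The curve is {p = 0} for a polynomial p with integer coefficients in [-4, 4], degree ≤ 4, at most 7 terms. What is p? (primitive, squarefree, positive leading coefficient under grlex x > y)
2*x^3 - x^2*y + y^3 - x + 1

Degree: the shape is more complex than any degree-2 curve, so deg p = 3.
Against the integer gridlines: it crosses the x-axis at the gridline x = -1; it crosses the y-axis at the gridline y = -1.
The integer polynomial consistent with all of this is the stated p.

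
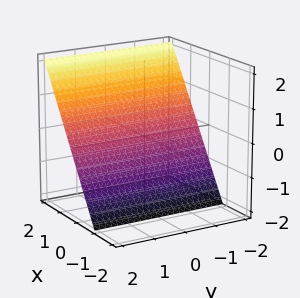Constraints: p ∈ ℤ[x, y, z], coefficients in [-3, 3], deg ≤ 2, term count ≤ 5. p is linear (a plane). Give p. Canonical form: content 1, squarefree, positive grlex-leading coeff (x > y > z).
Degree: every cross-section is a straight line — this is a plane, so deg p = 1.
From the visible intercepts: it meets the z-axis at z = -1 (among the integer gridlines); it misses every integer gridline on the y-axis.
These observations pin down the coefficients.

3*x - 2*z - 2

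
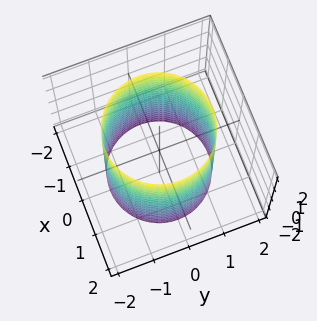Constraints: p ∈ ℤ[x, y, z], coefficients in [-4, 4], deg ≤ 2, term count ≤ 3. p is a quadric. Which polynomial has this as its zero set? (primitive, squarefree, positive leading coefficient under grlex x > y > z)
First, degree: a cylinder; a quadric, so deg p = 2.
Then, symmetries: the z ↦ −z reflection is a symmetry, so z appears only in even powers; the z-axis is an axis of rotation, so x and y enter only as x² + y².
Next, from the axis intercepts and sections: a circular section at z = -1 has radius between 1 and 2; no z-intercept at any integer in the box.
Finally, the integer polynomial consistent with all of this is the stated p.

x^2 + y^2 - 2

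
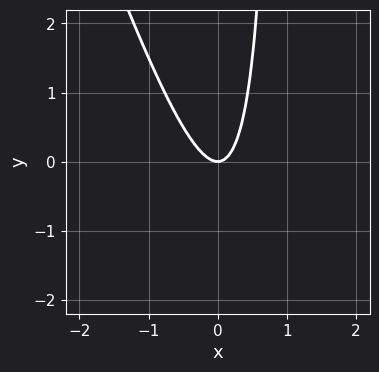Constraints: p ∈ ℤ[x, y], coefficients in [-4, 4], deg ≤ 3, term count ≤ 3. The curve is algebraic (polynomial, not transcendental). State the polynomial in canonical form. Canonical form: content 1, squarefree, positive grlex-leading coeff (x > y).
1. The degree is 2 — no degree-1 curve has this shape.
2. From the visible intercepts: it crosses the y-axis at the gridline y = 0; it crosses the x-axis at the gridline x = 0.
3. Putting this together gives p.

3*x^2 + x*y - y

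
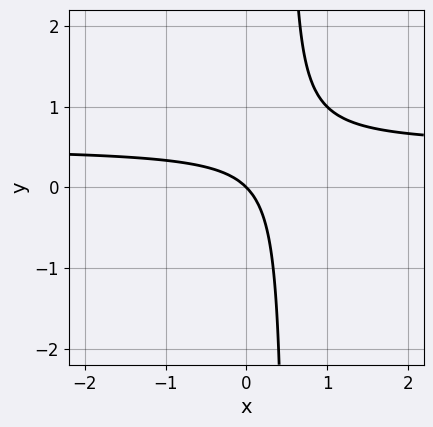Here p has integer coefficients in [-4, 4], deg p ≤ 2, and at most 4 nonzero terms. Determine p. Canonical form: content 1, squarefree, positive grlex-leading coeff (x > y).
2*x*y - x - y

First, the degree is 2 — no degree-1 curve has this shape.
Next, against the integer gridlines: one y-axis crossing is at y = 0; it crosses the x-axis at the gridline x = 0.
Finally, together with the visible shape, these determine p as stated.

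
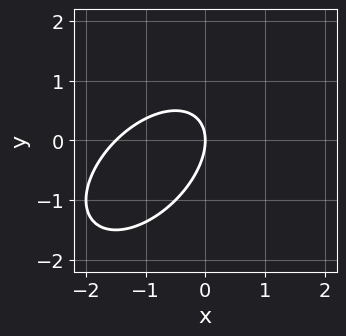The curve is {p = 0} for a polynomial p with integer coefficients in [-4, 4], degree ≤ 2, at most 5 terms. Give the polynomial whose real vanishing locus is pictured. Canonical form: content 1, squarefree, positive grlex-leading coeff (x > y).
1. The degree is 2 — no degree-1 curve has this shape.
2. Observable constraints: it meets the x-axis at x = 0 (among the integer gridlines); it meets the y-axis at y = 0 (among the integer gridlines).
3. Putting this together gives p.

2*x^2 - 2*x*y + 2*y^2 + 3*x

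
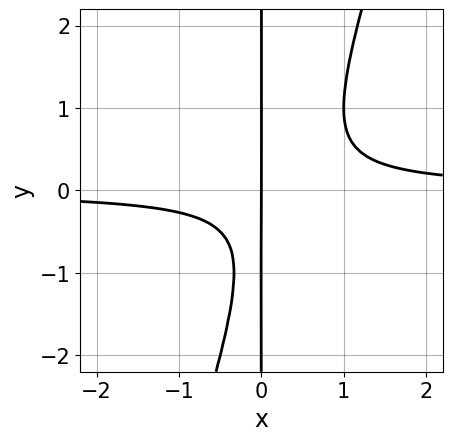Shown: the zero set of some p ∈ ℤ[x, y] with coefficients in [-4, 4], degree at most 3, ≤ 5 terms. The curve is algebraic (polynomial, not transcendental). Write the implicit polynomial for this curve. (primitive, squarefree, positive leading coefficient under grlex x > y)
1. The degree is 3 — the shape is more complex than any degree-2 curve.
2. Observable constraints: every point of the y-axis in the box is on the curve; it crosses the x-axis at the gridline x = 0.
3. The integer polynomial consistent with all of this is the stated p.

3*x^2*y - x*y^2 - x*y - x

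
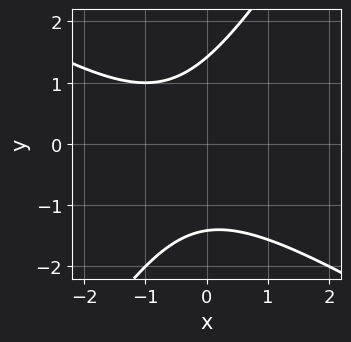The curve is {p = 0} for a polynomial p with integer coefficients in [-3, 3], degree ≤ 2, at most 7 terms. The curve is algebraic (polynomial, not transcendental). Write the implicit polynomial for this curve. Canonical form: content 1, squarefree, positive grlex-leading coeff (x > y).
1. The degree is 2 — no degree-1 curve has this shape.
2. Checking where it meets the axes: the curve avoids every integer x-axis point in the box.
3. Assembling these constraints gives the stated polynomial.

x^2 + x*y - y^2 + x + 2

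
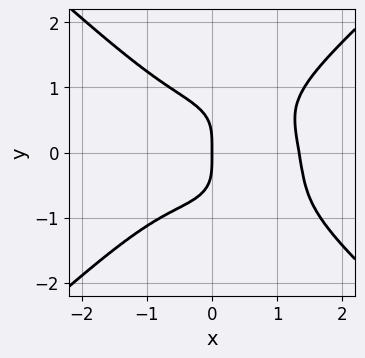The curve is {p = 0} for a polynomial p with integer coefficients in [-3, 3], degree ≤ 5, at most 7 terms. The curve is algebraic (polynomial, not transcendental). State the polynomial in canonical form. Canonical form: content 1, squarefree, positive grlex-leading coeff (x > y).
(a) Degree: a generic line meets the curve in up to 4 points, so deg p = 4.
(b) From the visible intercepts: it meets the y-axis at y = 0 (among the integer gridlines); it crosses the x-axis at the gridline x = 0.
(c) Putting this together gives p.

2*x^4 - 3*y^4 - x^3 + x^2*y - 3*x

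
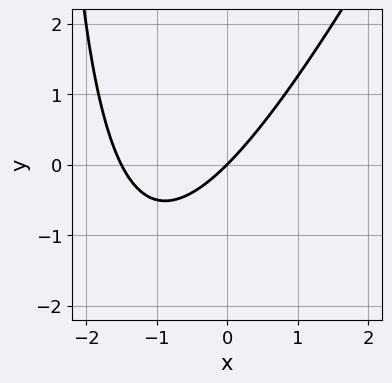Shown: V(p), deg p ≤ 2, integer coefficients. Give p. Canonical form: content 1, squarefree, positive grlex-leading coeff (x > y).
2*x^2 - x*y + 3*x - 3*y

1. deg p = 2.
2. Observable constraints: it crosses the x-axis at the gridline x = 0; it crosses the y-axis at the gridline y = 0.
3. Fitting integer coefficients to these (and the overall shape) gives p.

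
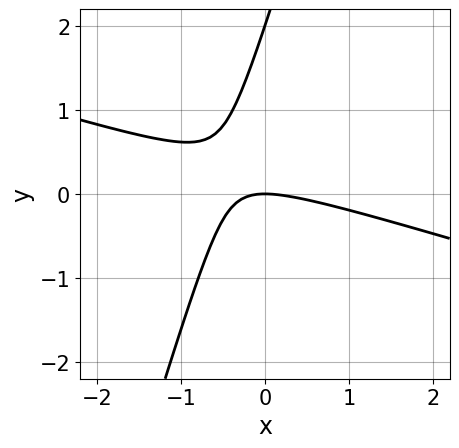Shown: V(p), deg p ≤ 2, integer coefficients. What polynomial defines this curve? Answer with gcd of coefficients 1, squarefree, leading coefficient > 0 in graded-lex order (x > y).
First, degree: a generic line meets the curve in up to 2 points, so deg p = 2.
Then, reading off the gridlines: among the integer gridlines, it crosses the y-axis at y ∈ {0, 2}; one x-axis crossing is at x = 0.
Finally, putting this together gives p.

x^2 + 3*x*y - y^2 + 2*y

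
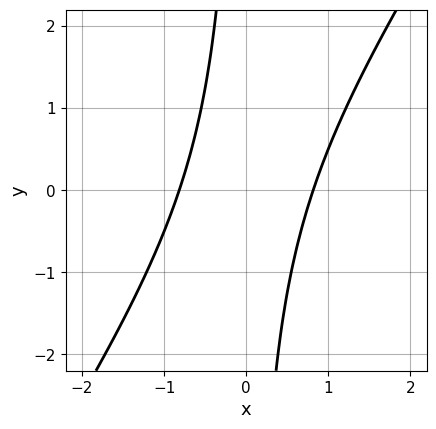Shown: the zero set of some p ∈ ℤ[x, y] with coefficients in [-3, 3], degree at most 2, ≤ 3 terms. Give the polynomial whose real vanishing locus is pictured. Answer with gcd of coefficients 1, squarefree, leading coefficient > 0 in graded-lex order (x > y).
3*x^2 - 2*x*y - 2

(a) The degree is 2 — a generic line meets the curve in up to 2 points.
(b) Against the integer gridlines: no y-intercept at any integer in the box.
(c) These observations pin down the coefficients.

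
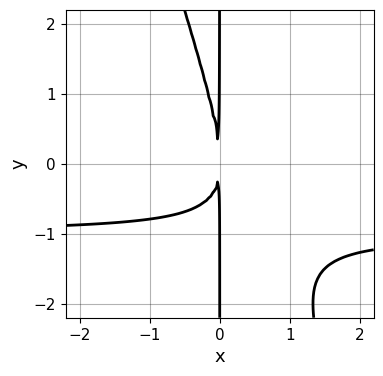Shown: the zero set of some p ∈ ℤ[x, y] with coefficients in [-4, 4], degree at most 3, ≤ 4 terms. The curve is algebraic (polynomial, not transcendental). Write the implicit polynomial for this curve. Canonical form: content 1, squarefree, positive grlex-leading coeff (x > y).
1. deg p = 3.
2. From the axis intercepts and sections: the visible y-axis segment lies entirely on the curve.
3. These observations pin down the coefficients.

3*x^2*y + x*y^2 + 3*x^2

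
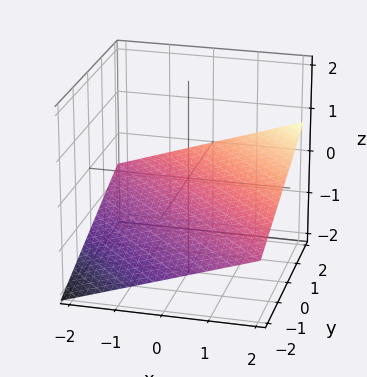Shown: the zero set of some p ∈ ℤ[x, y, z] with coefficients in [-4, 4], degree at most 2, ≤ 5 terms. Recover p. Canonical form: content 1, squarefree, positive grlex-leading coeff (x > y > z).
x + y - 3*z - 2

First, the degree is 1 — the surface is flat (a plane).
Next, from the axis intercepts and sections: one x-axis crossing is at x = 2; one y-axis crossing is at y = 2.
Finally, together with the visible shape, these determine p as stated.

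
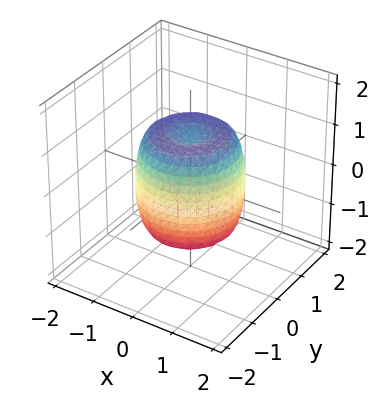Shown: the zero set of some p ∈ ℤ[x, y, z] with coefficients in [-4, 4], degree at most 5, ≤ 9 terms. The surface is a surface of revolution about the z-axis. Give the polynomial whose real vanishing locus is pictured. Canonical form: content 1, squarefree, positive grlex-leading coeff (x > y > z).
First, degree: no degree-3 surface has this shape, so deg p = 4.
Then, symmetry: the surface is invariant under rotation about z: p = q(x² + y², z).
Then, from the visible intercepts: among the integer gridlines, it crosses the z-axis at z ∈ {-1, 1}; a circular section at z = 1 has radius exactly 1.
Finally, fitting integer coefficients to these (and the overall shape) gives p.

2*x^4 + 4*x^2*y^2 + 2*y^4 - 2*x^2 - 2*y^2 + z^2 - 1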